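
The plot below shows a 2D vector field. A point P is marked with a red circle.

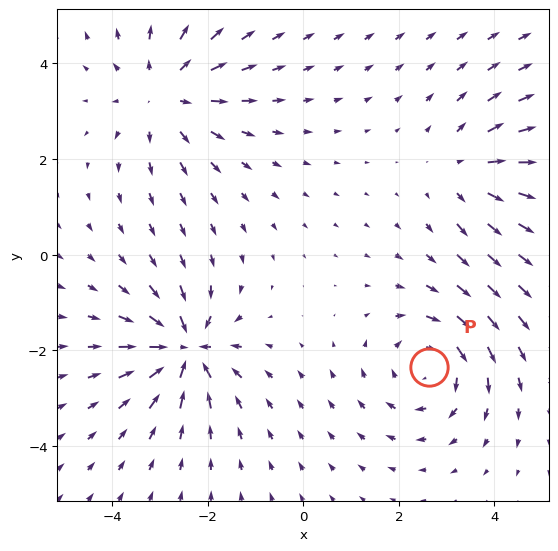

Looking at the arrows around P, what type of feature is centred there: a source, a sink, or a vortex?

vortex

At P (2.6, -2.3) the arrows circulate clockwise. Divergence ≈0, curl about -4 — near-zero divergence with nonzero curl is a vortex.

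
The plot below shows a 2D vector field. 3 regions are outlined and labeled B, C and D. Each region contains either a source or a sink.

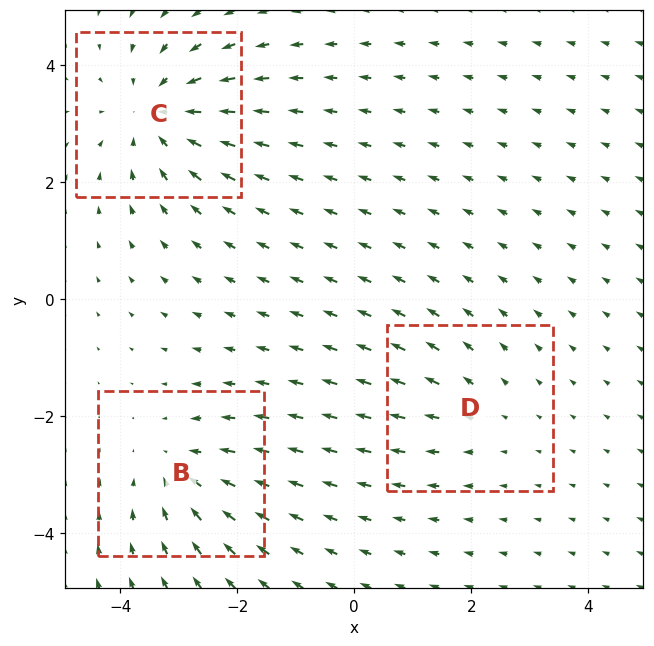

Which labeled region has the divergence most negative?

C

Divergence at each region's feature centre — B: about -3, C: about -4, D: about +2. Region C is most negative.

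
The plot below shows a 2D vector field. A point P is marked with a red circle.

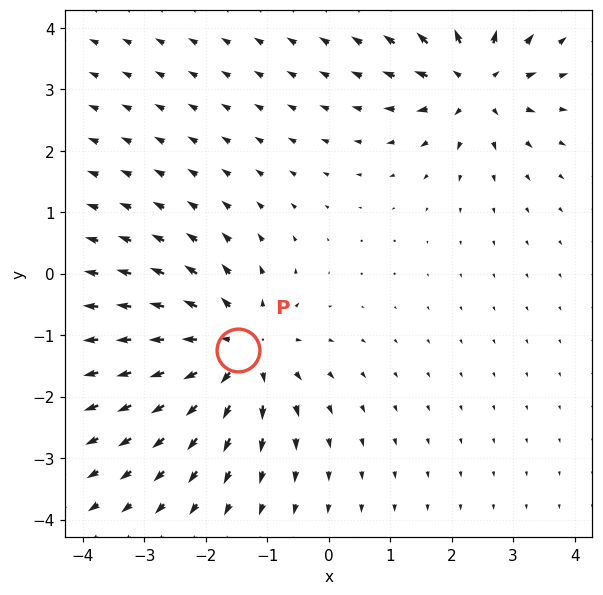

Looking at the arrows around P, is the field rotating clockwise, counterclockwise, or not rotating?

not rotating

Near P at (-1.5, -1.2) the arrows show no circulation. The curl there is ≈0.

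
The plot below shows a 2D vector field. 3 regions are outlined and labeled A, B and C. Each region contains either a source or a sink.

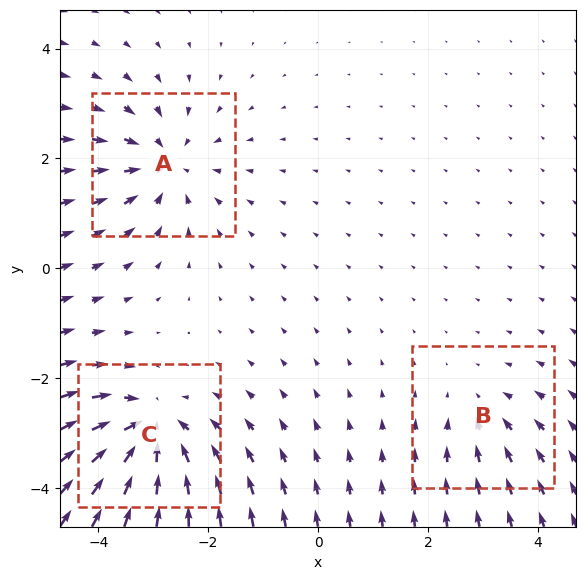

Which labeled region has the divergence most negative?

C

Divergence at each region's feature centre — A: about -4, B: about -2, C: about -5. Region C is most negative.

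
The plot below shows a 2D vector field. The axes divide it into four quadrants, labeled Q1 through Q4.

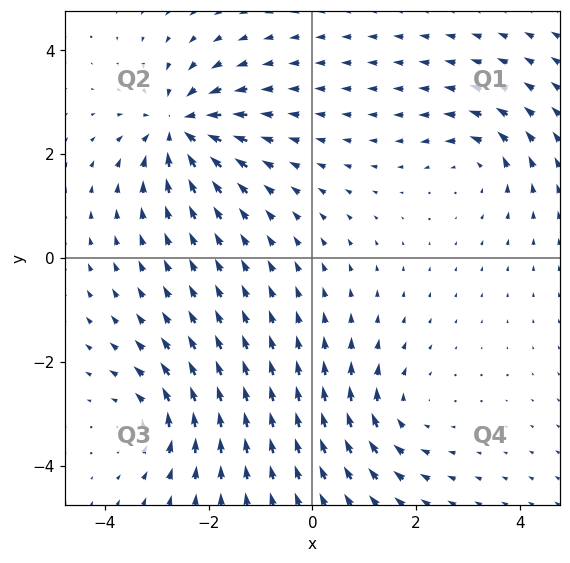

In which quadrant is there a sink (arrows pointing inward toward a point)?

The sink sits at approximately (-2.6, 2.5), which lies in quadrant Q2. The divergence there is about -6, negative as expected for a sink.

Q2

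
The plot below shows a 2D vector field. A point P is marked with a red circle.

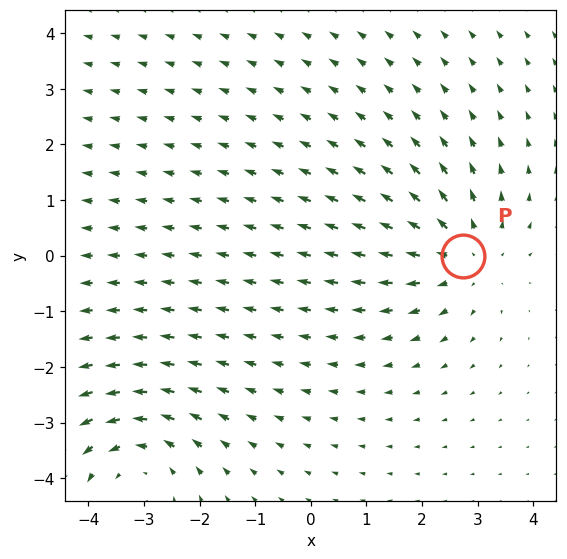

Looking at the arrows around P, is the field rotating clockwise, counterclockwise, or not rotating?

Near P at (2.7, -0.0) the arrows show no circulation. The curl there is ≈0.

not rotating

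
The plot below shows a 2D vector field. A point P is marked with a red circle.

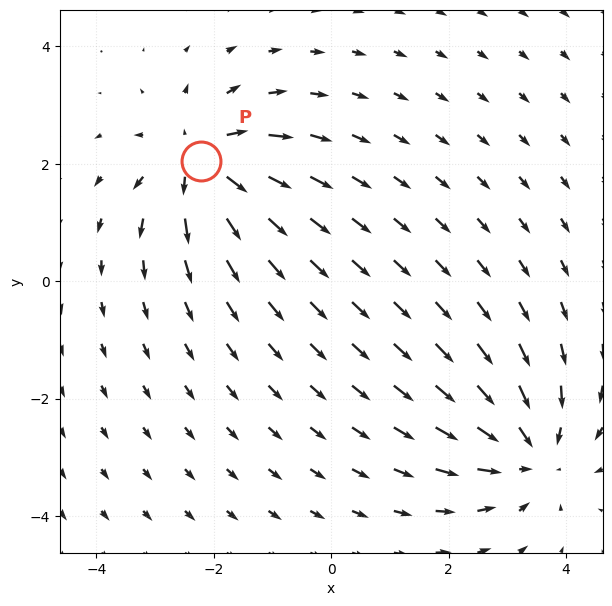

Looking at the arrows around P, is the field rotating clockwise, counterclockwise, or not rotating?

Near P at (-2.2, 2.1) the arrows show no circulation. The curl there is ≈0.

not rotating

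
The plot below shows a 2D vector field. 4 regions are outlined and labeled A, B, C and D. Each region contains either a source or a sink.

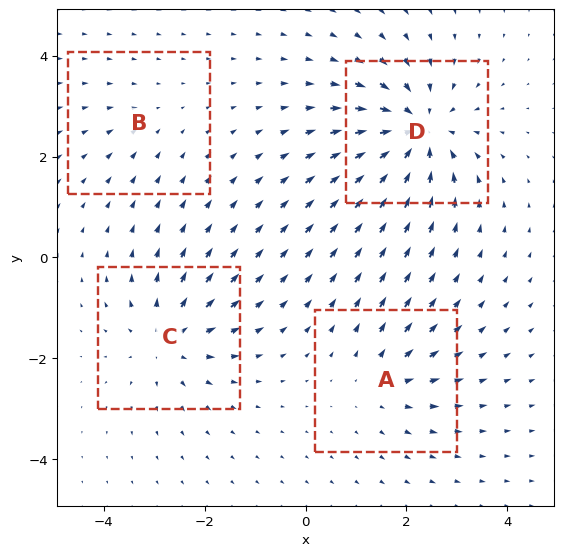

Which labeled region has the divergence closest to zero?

B

Divergence at each region's feature centre — A: about +4, B: about -2, C: about +5, D: about -7. Region B is closest to zero.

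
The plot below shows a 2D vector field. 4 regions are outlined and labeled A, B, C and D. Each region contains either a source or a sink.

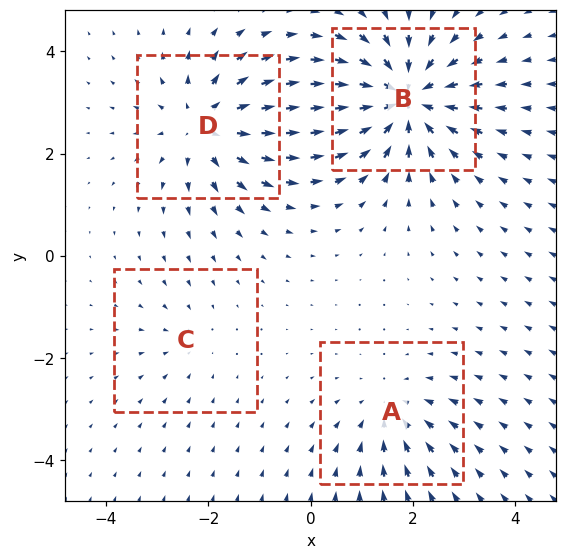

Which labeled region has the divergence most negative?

B

Divergence at each region's feature centre — A: about -3, B: about -7, C: about -2, D: about +5. Region B is most negative.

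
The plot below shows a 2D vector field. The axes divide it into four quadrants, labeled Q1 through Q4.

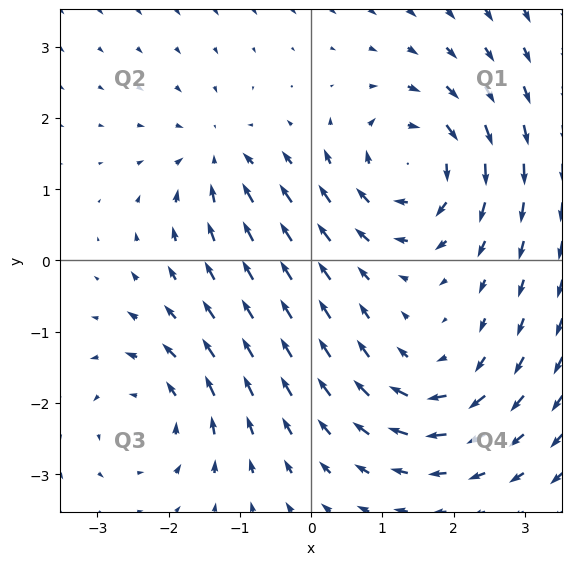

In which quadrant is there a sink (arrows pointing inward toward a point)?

The sink sits at approximately (-1.3, 1.4), which lies in quadrant Q2. The divergence there is about -4, negative as expected for a sink.

Q2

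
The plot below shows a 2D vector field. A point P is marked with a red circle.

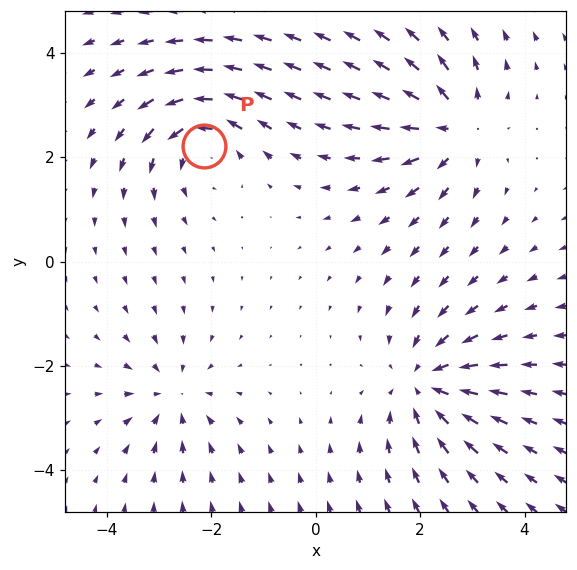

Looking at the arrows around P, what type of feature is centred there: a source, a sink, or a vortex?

vortex

At P (-2.1, 2.2) the arrows circulate counterclockwise. Divergence ≈0, curl about +4 — near-zero divergence with nonzero curl is a vortex.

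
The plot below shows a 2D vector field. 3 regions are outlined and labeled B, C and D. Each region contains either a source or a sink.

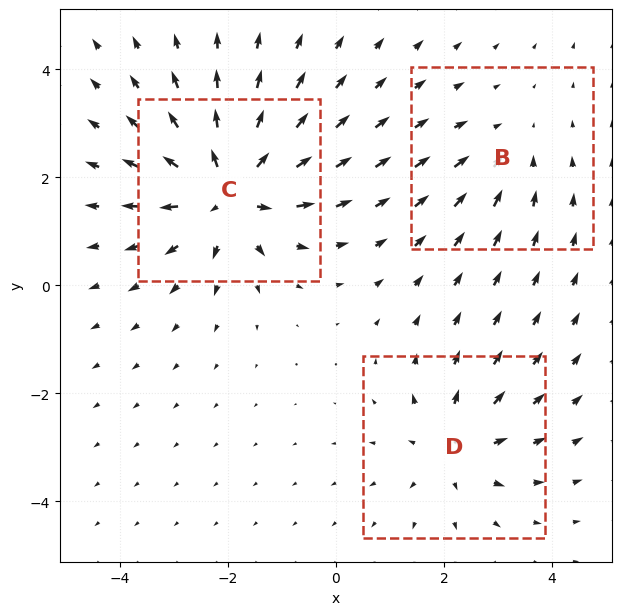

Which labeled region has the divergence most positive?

Divergence at each region's feature centre — B: about -2, C: about +5, D: about +3. Region C is most positive.

C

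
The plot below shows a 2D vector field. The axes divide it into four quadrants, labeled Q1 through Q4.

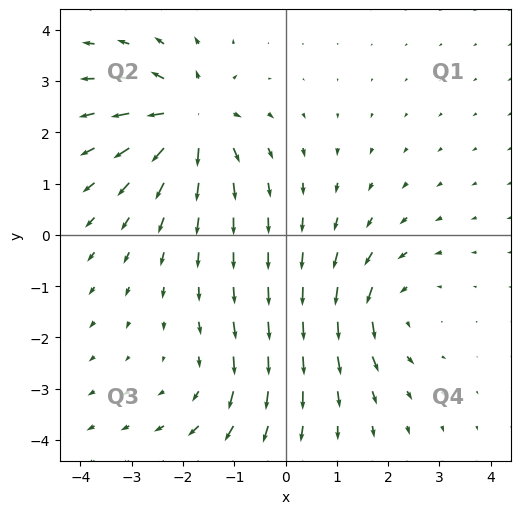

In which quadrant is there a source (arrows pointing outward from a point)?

Q2

The source sits at approximately (-1.8, 2.3), which lies in quadrant Q2. The divergence there is about +5, positive as expected for a source.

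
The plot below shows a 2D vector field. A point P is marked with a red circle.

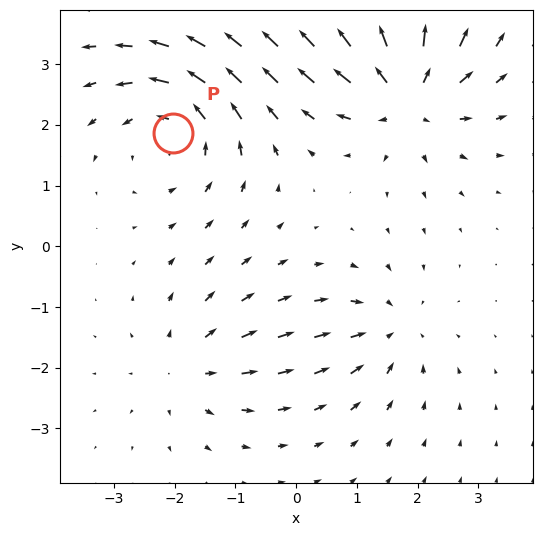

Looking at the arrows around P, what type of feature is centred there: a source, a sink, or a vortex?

At P (-2.0, 1.9) the arrows circulate counterclockwise. Divergence ≈0, curl about +4 — near-zero divergence with nonzero curl is a vortex.

vortex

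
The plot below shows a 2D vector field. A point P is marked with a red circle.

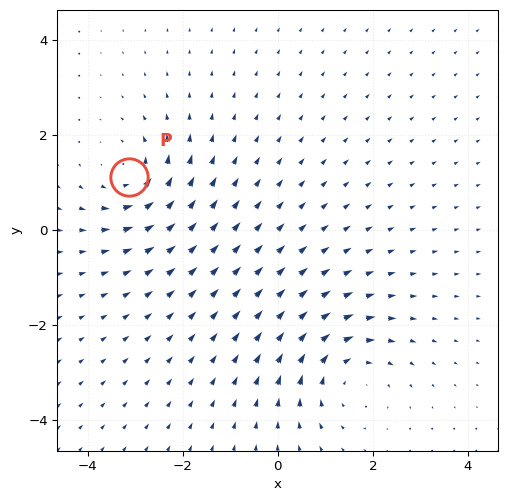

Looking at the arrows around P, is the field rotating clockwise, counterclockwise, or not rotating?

Near P at (-3.1, 1.1) the arrows circulate counterclockwise. The curl (z-component) there is about +4; positive curl means counterclockwise rotation.

counterclockwise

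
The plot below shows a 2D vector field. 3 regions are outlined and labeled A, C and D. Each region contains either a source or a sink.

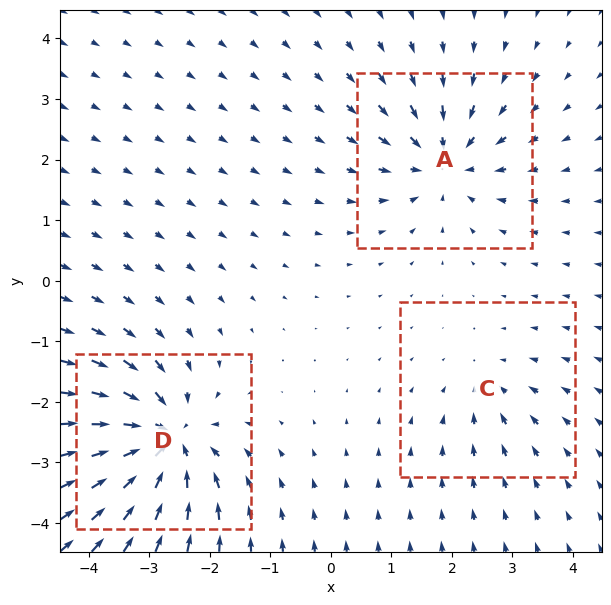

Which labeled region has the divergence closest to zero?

Divergence at each region's feature centre — A: about -4, C: about -2, D: about -6. Region C is closest to zero.

C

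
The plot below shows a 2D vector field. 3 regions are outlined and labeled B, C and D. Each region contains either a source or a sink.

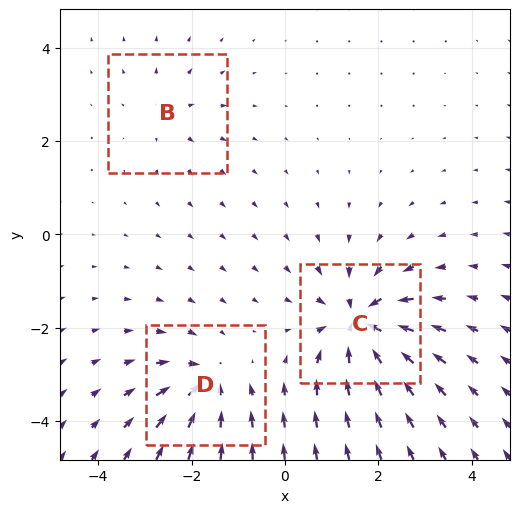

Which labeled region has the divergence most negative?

C

Divergence at each region's feature centre — B: about +2, C: about -7, D: about -4. Region C is most negative.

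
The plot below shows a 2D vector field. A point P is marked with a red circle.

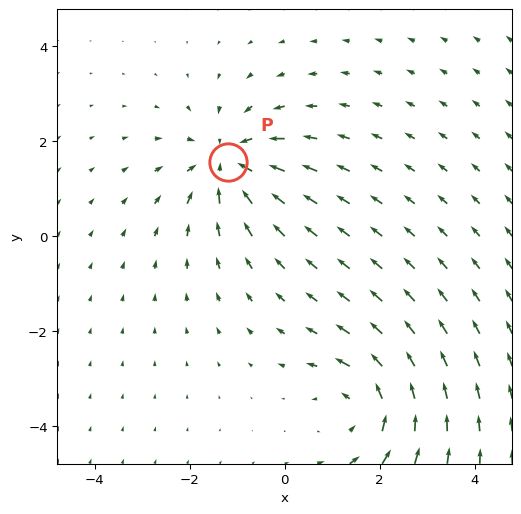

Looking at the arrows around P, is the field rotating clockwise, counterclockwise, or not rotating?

not rotating

Near P at (-1.2, 1.6) the arrows show no circulation. The curl there is ≈0.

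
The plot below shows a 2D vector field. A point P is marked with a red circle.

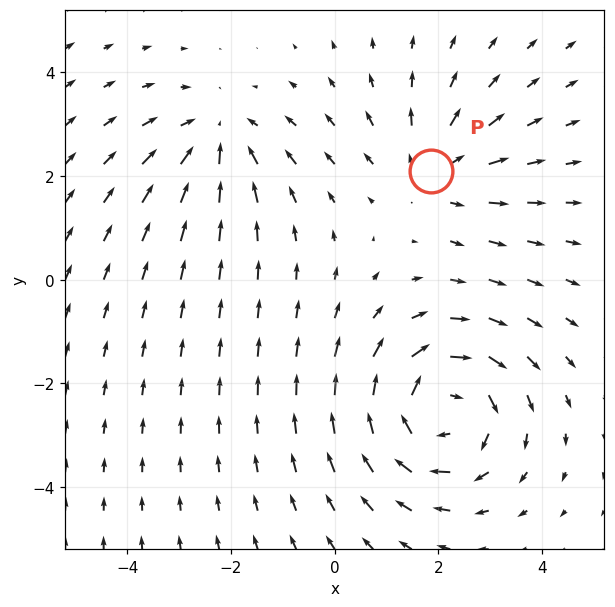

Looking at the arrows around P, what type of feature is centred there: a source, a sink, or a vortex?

At P (1.9, 2.1) the arrows spread outward. Divergence about +2, curl ≈0 — positive divergence with near-zero curl is a source.

source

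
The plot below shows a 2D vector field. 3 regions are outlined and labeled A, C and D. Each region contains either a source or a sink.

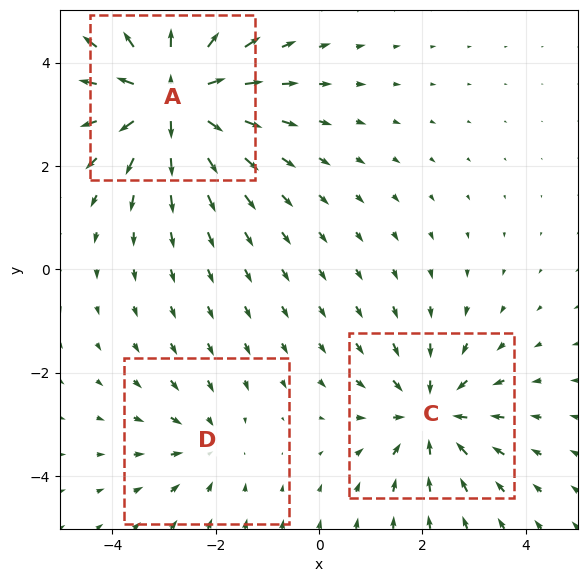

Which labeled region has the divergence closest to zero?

D

Divergence at each region's feature centre — A: about +5, C: about -3, D: about -2. Region D is closest to zero.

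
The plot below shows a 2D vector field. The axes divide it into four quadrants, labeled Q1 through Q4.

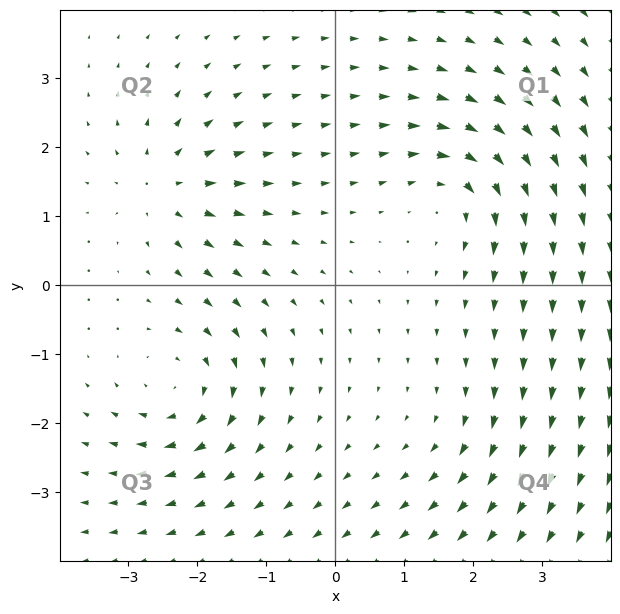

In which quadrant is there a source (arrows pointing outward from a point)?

Q2

The source sits at approximately (-2.5, 1.4), which lies in quadrant Q2. The divergence there is about +5, positive as expected for a source.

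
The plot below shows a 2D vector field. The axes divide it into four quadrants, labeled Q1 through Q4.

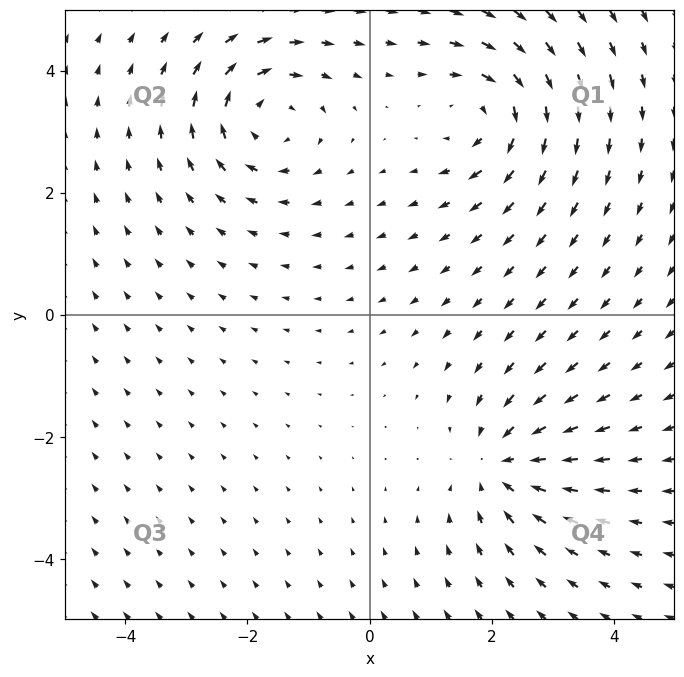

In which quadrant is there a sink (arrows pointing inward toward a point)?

The sink sits at approximately (2.2, -2.5), which lies in quadrant Q4. The divergence there is about -5, negative as expected for a sink.

Q4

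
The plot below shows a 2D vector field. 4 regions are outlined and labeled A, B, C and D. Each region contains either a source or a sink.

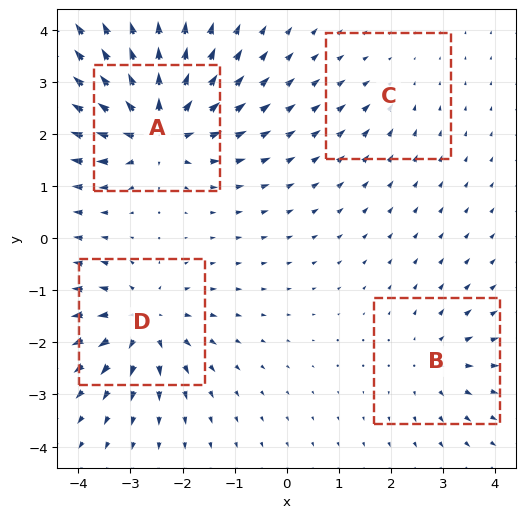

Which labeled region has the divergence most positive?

A

Divergence at each region's feature centre — A: about +8, B: about +4, C: about -2, D: about +6. Region A is most positive.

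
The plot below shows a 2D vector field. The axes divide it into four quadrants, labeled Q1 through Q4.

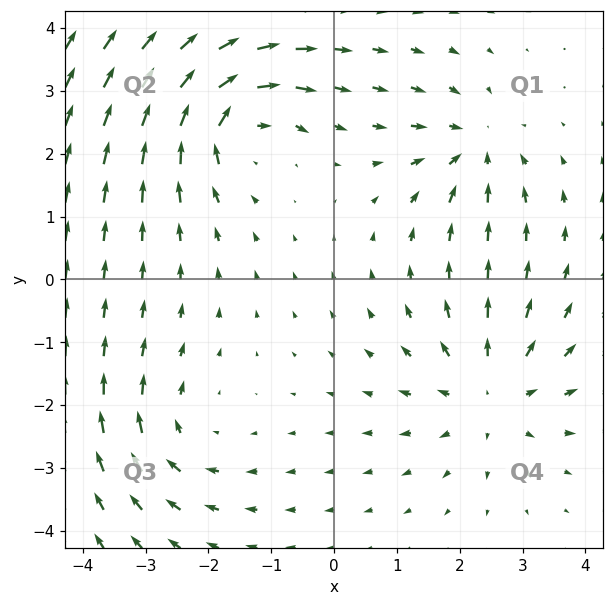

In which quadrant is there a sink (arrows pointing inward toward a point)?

The sink sits at approximately (2.2, 2.1), which lies in quadrant Q1. The divergence there is about -4, negative as expected for a sink.

Q1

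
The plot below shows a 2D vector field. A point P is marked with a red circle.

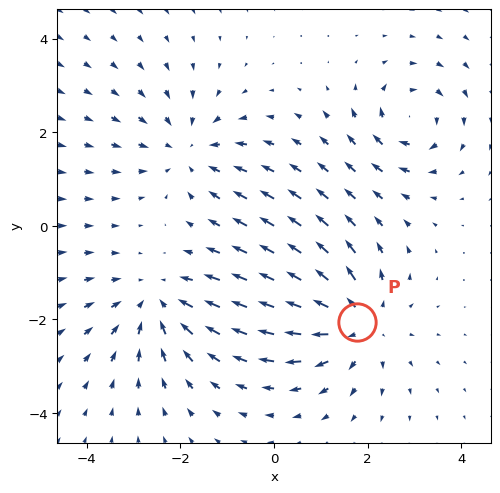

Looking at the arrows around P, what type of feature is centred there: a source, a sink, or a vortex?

At P (1.8, -2.1) the arrows spread outward. Divergence about +4, curl ≈0 — positive divergence with near-zero curl is a source.

source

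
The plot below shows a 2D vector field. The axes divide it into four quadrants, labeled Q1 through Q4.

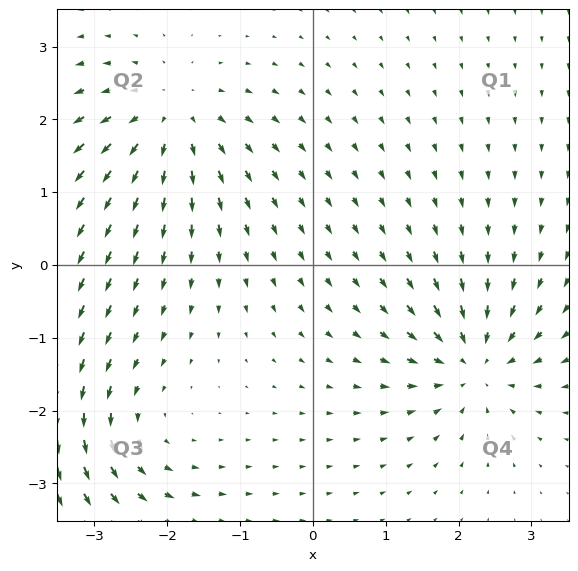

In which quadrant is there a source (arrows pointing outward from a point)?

The source sits at approximately (-2.0, 2.0), which lies in quadrant Q2. The divergence there is about +5, positive as expected for a source.

Q2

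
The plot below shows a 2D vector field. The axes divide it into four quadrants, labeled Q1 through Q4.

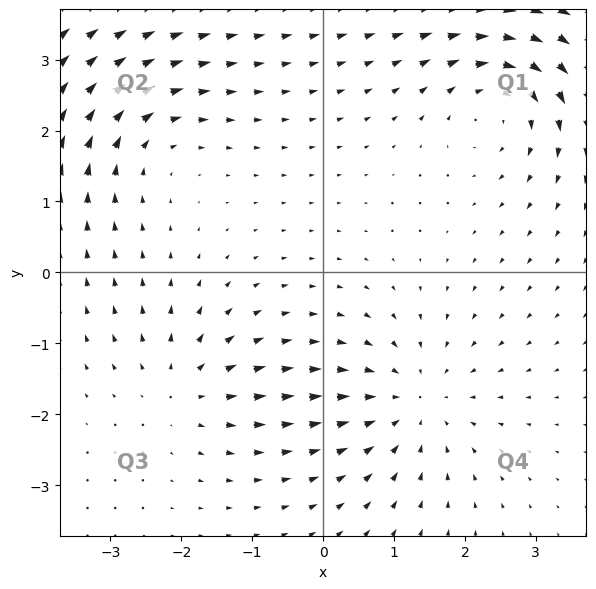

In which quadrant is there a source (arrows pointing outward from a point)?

Q3

The source sits at approximately (-1.9, -1.6), which lies in quadrant Q3. The divergence there is about +3, positive as expected for a source.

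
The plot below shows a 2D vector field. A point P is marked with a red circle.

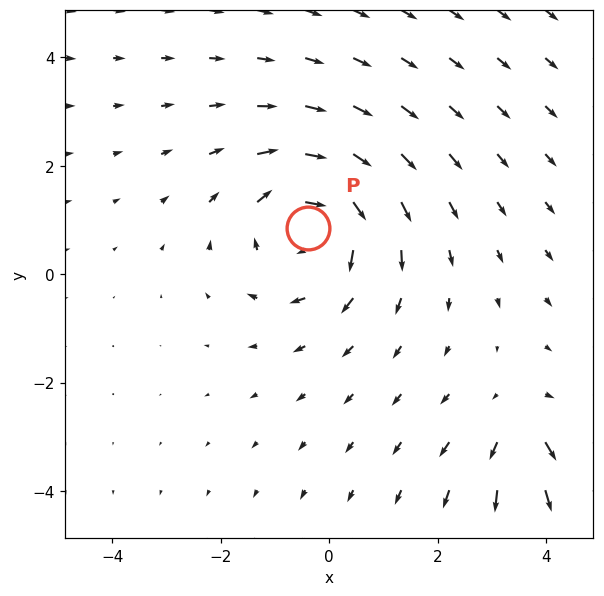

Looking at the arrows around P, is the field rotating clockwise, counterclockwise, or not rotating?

Near P at (-0.4, 0.9) the arrows circulate clockwise. The curl (z-component) there is about -4; negative curl means clockwise rotation.

clockwise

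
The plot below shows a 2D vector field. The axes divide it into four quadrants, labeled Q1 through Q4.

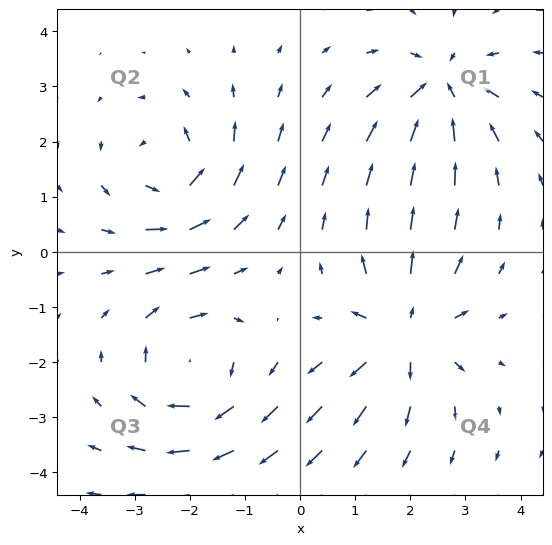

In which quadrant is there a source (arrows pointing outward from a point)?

The source sits at approximately (1.9, -1.5), which lies in quadrant Q4. The divergence there is about +5, positive as expected for a source.

Q4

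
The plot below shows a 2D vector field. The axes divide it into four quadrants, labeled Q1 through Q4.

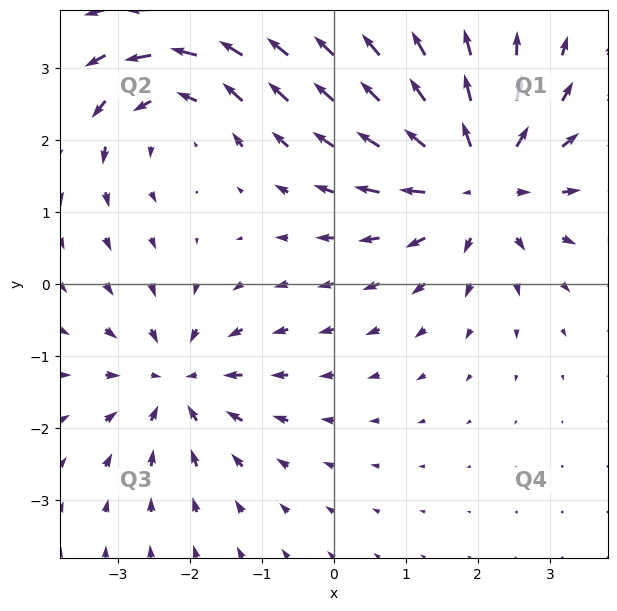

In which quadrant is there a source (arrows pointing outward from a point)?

The source sits at approximately (2.0, 1.4), which lies in quadrant Q1. The divergence there is about +4, positive as expected for a source.

Q1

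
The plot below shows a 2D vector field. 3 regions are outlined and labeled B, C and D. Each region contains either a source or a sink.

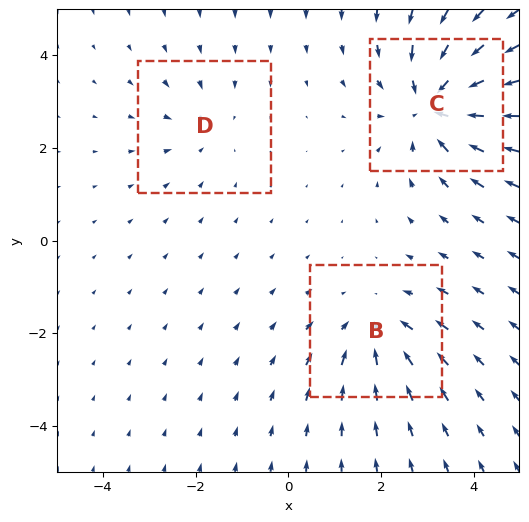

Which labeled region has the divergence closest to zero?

Divergence at each region's feature centre — B: about -3, C: about -5, D: about -2. Region D is closest to zero.

D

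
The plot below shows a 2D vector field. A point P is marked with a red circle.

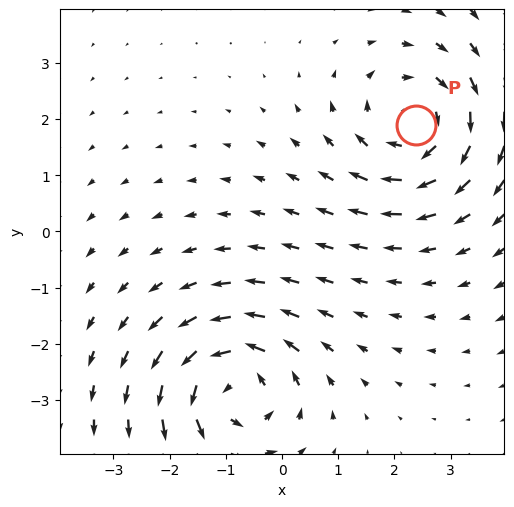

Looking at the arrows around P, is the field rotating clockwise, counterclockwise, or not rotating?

Near P at (2.4, 1.9) the arrows circulate clockwise. The curl (z-component) there is about -5; negative curl means clockwise rotation.

clockwise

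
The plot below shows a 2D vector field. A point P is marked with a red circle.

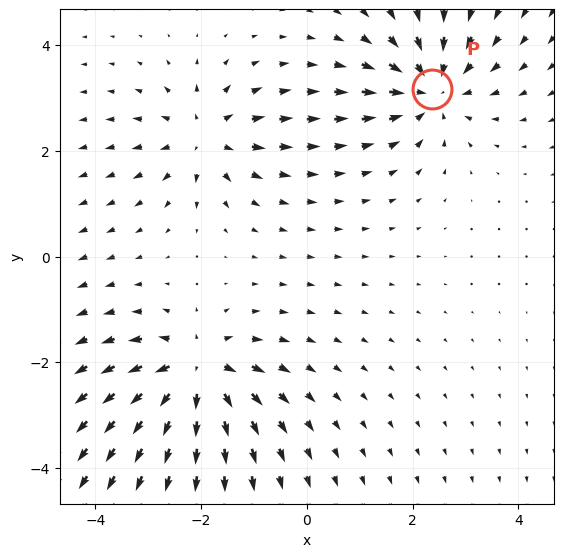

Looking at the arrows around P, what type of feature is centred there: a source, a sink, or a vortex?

At P (2.4, 3.2) the arrows converge inward. Divergence about -5, curl ≈0 — negative divergence with near-zero curl is a sink.

sink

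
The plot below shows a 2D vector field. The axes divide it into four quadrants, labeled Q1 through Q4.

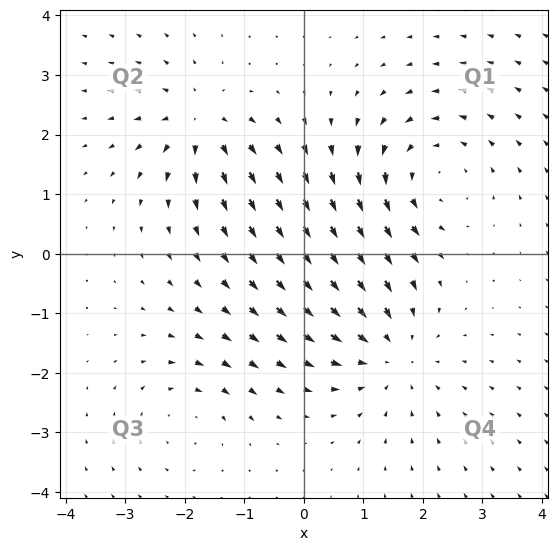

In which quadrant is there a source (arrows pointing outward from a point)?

Q2

The source sits at approximately (-1.8, 2.2), which lies in quadrant Q2. The divergence there is about +5, positive as expected for a source.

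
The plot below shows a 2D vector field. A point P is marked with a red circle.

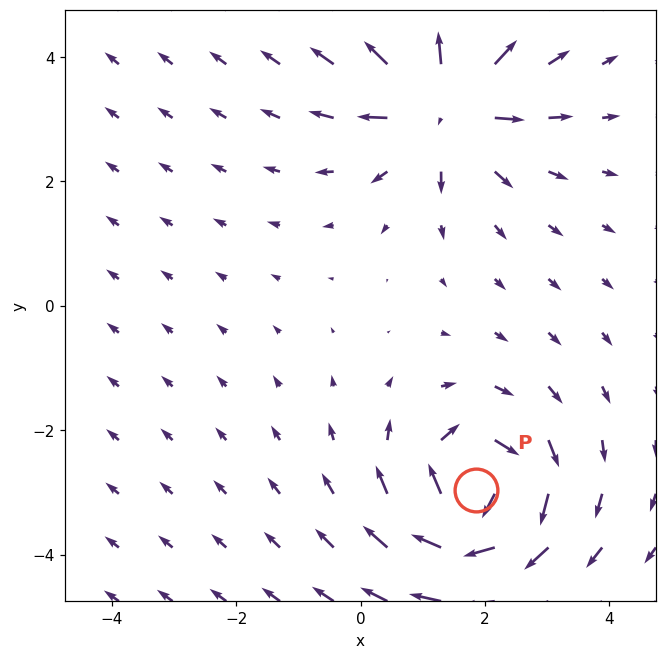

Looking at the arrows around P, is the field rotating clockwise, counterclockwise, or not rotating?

Near P at (1.9, -3.0) the arrows circulate clockwise. The curl (z-component) there is about -7; negative curl means clockwise rotation.

clockwise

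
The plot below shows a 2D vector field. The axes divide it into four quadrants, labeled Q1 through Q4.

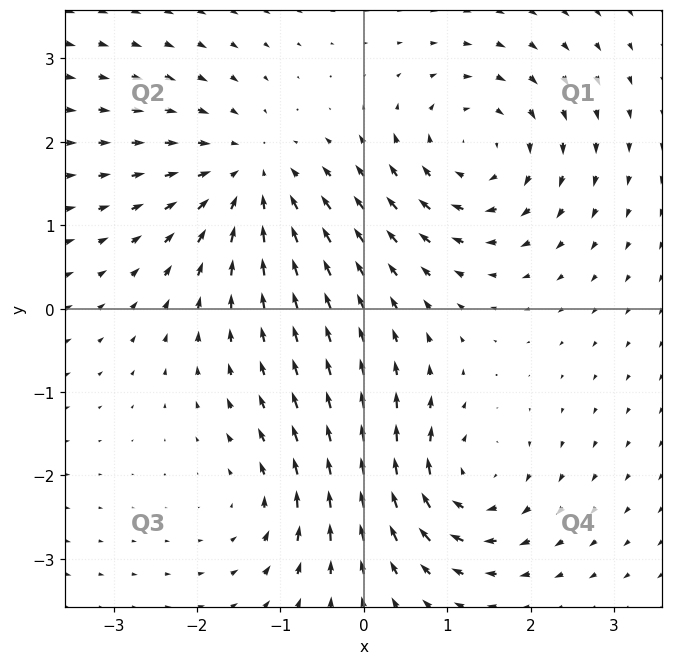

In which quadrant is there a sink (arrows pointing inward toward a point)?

Q2

The sink sits at approximately (-1.4, 1.6), which lies in quadrant Q2. The divergence there is about -4, negative as expected for a sink.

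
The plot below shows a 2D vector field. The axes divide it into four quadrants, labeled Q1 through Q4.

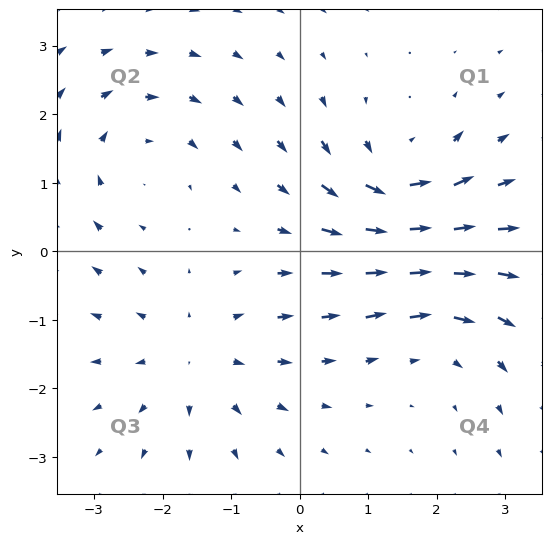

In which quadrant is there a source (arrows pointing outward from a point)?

The source sits at approximately (-1.5, -1.5), which lies in quadrant Q3. The divergence there is about +4, positive as expected for a source.

Q3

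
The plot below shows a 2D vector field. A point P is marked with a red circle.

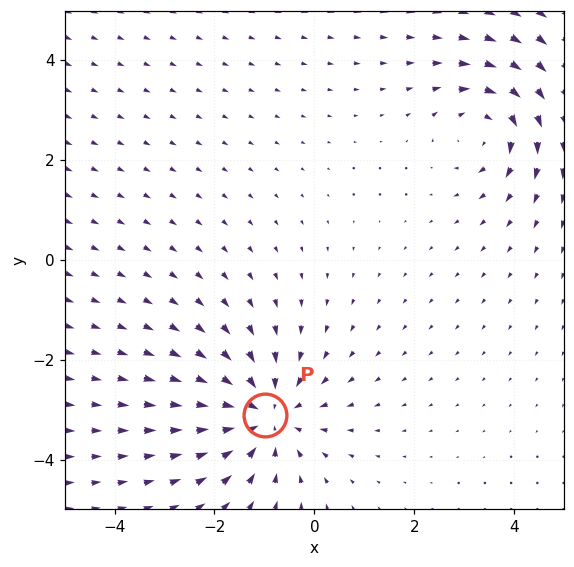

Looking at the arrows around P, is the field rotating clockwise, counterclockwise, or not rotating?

not rotating

Near P at (-1.0, -3.1) the arrows show no circulation. The curl there is ≈0.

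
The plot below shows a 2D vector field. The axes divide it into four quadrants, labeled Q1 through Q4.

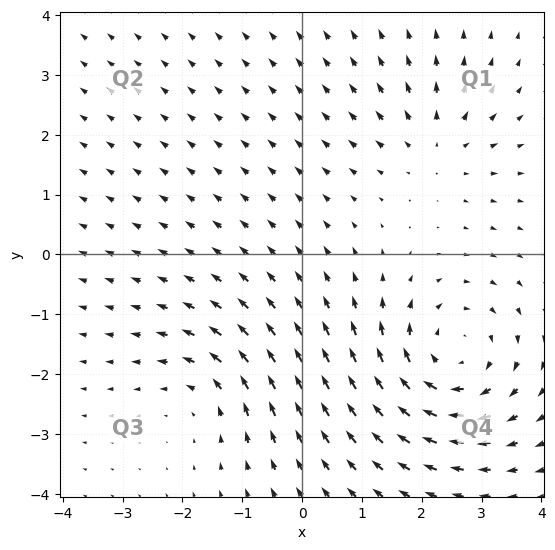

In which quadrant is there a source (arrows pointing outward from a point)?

Q1

The source sits at approximately (2.3, 1.8), which lies in quadrant Q1. The divergence there is about +3, positive as expected for a source.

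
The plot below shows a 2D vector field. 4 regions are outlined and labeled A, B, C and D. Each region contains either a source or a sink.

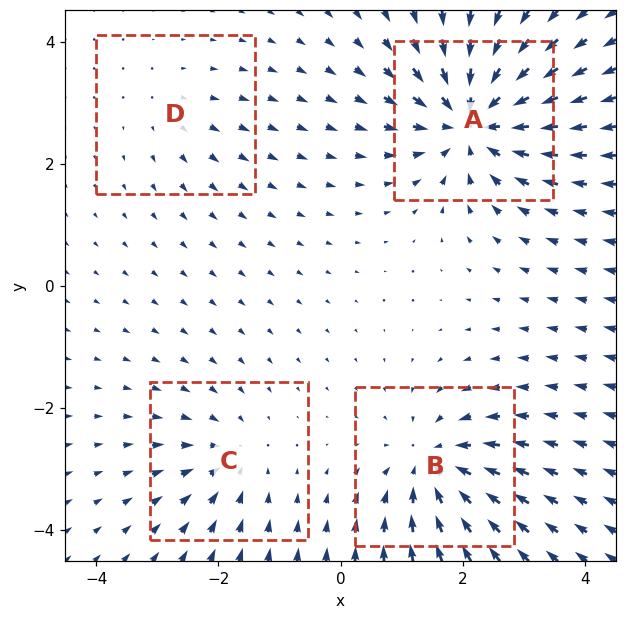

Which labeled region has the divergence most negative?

A

Divergence at each region's feature centre — A: about -7, B: about -5, C: about -3, D: about +2. Region A is most negative.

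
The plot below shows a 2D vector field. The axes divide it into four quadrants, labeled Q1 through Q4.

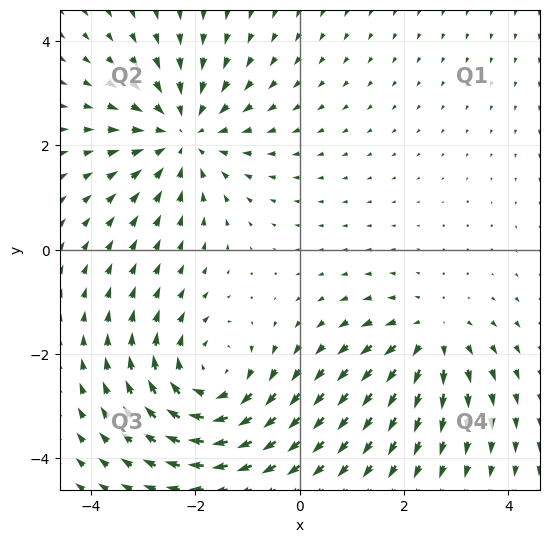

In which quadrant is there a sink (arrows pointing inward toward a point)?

The sink sits at approximately (-2.2, 2.2), which lies in quadrant Q2. The divergence there is about -4, negative as expected for a sink.

Q2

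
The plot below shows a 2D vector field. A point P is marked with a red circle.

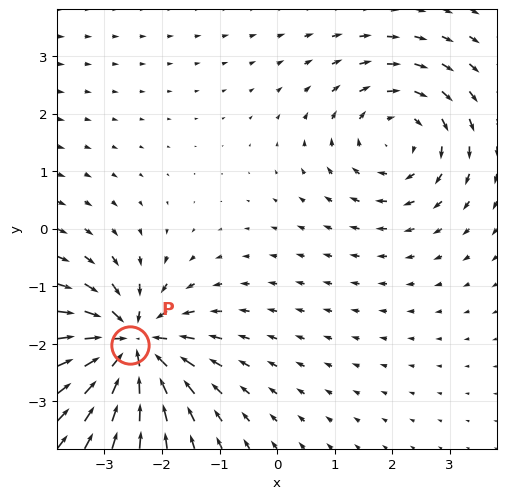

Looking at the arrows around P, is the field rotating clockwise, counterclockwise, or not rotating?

not rotating

Near P at (-2.6, -2.0) the arrows show no circulation. The curl there is ≈0.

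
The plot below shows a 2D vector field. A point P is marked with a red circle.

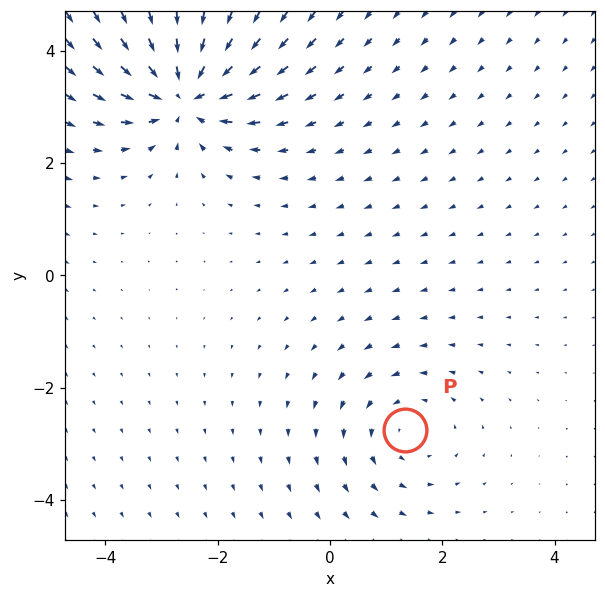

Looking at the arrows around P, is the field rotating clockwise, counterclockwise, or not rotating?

counterclockwise

Near P at (1.3, -2.7) the arrows circulate counterclockwise. The curl (z-component) there is about +2; positive curl means counterclockwise rotation.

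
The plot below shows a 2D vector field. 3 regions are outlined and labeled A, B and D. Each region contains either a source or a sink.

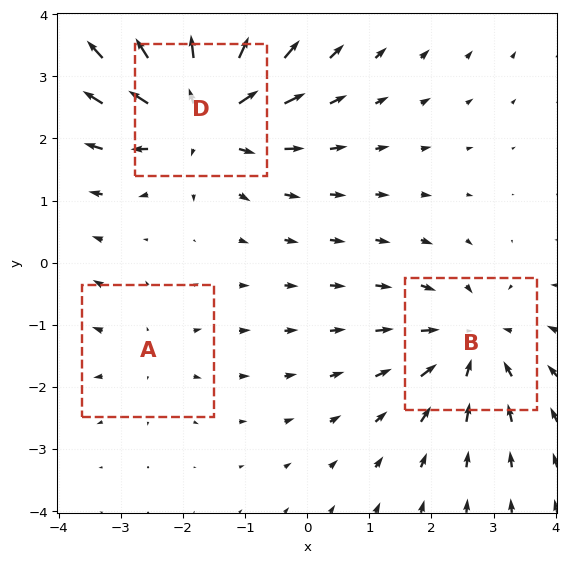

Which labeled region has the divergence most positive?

D

Divergence at each region's feature centre — A: about +2, B: about -3, D: about +5. Region D is most positive.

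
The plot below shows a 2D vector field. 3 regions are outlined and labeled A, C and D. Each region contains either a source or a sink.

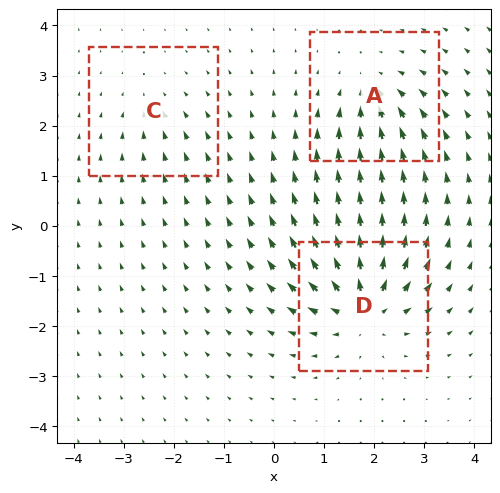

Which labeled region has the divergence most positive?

D

Divergence at each region's feature centre — A: about -4, C: about -2, D: about +6. Region D is most positive.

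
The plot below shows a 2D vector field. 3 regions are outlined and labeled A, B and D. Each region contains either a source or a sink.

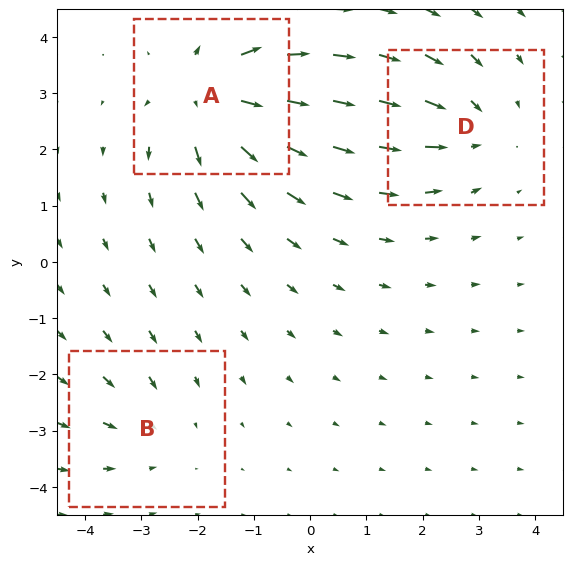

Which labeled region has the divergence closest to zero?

B

Divergence at each region's feature centre — A: about +4, B: about -2, D: about -3. Region B is closest to zero.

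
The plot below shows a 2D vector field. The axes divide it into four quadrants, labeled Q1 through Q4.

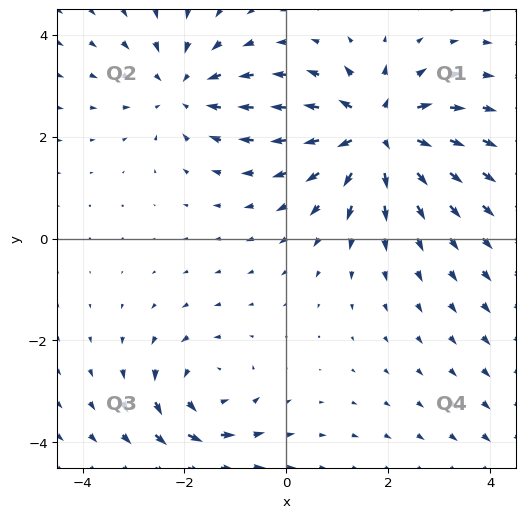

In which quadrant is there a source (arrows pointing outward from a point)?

The source sits at approximately (1.8, 2.1), which lies in quadrant Q1. The divergence there is about +5, positive as expected for a source.

Q1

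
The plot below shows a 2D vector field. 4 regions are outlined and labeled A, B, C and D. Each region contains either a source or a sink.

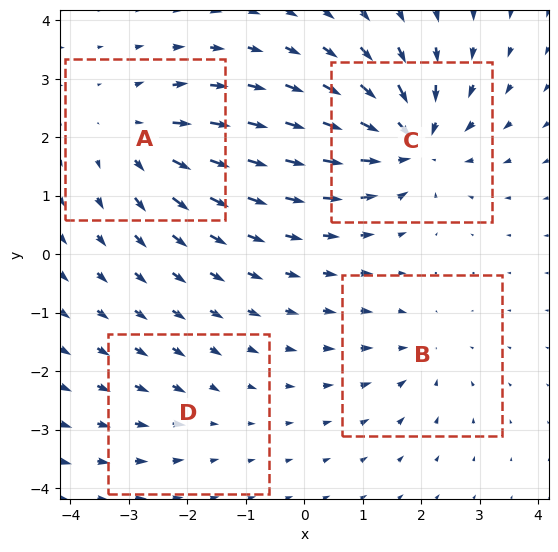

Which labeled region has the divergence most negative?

C

Divergence at each region's feature centre — A: about +5, B: about -3, C: about -8, D: about -2. Region C is most negative.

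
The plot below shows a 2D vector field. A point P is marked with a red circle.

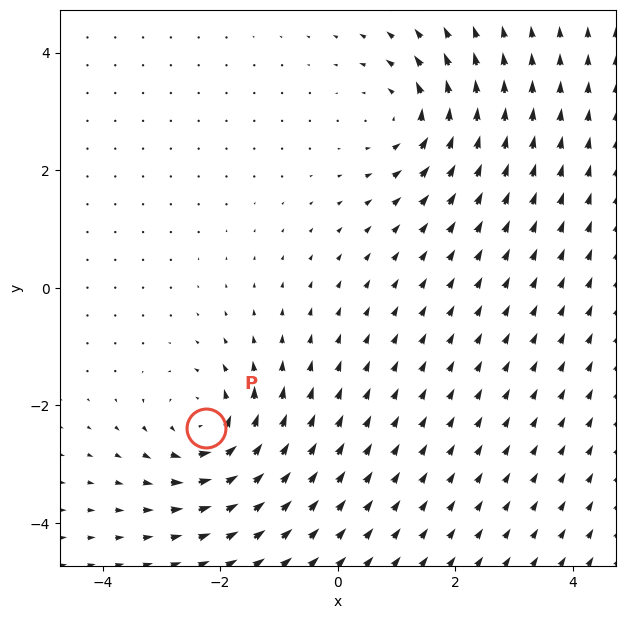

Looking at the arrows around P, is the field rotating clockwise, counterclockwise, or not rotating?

counterclockwise

Near P at (-2.2, -2.4) the arrows circulate counterclockwise. The curl (z-component) there is about +4; positive curl means counterclockwise rotation.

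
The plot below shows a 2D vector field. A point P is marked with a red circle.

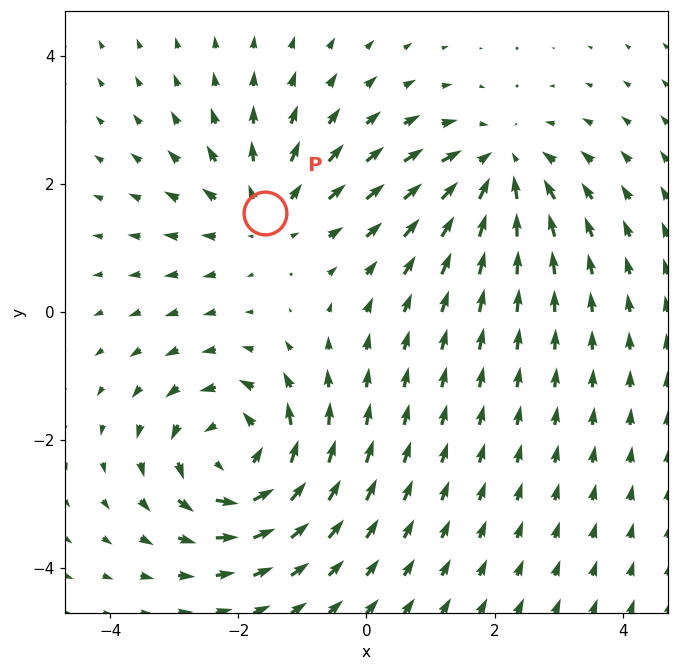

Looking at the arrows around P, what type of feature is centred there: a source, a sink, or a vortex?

source

At P (-1.6, 1.5) the arrows spread outward. Divergence about +3, curl ≈0 — positive divergence with near-zero curl is a source.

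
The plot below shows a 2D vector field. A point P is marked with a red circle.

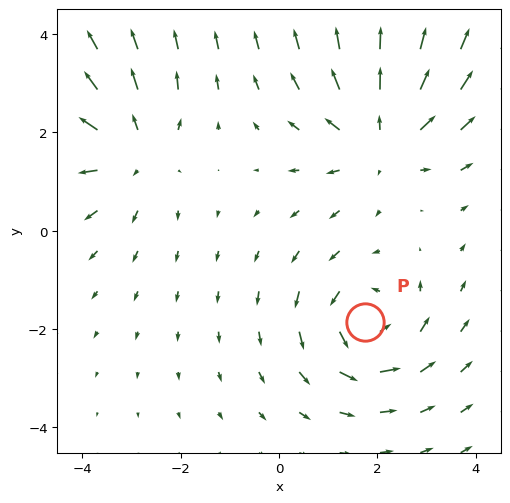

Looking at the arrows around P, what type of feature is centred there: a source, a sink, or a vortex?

At P (1.7, -1.9) the arrows circulate counterclockwise. Divergence ≈0, curl about +4 — near-zero divergence with nonzero curl is a vortex.

vortex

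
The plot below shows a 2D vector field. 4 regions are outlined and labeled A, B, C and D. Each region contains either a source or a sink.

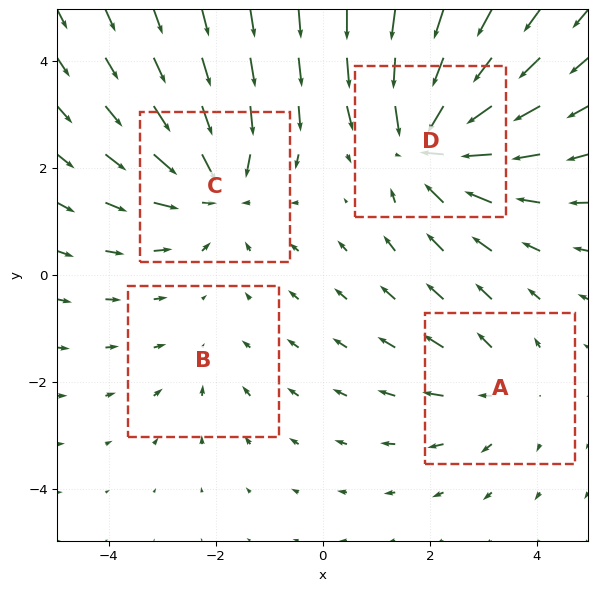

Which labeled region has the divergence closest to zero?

Divergence at each region's feature centre — A: about +3, B: about -2, C: about -5, D: about -6. Region B is closest to zero.

B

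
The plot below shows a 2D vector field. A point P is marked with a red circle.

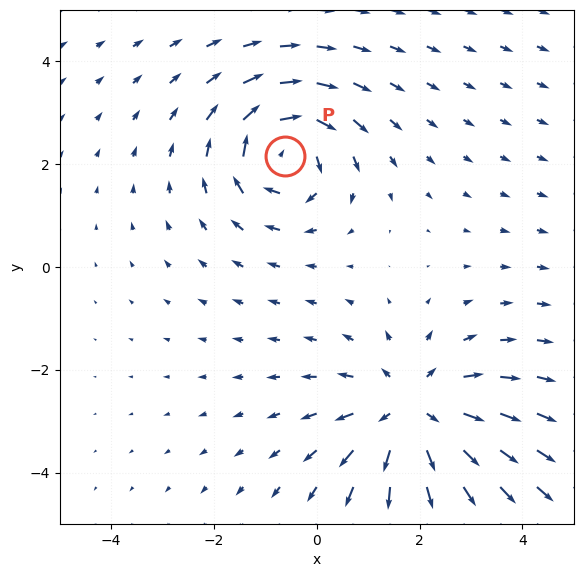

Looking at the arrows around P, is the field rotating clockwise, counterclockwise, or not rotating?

Near P at (-0.6, 2.1) the arrows circulate clockwise. The curl (z-component) there is about -4; negative curl means clockwise rotation.

clockwise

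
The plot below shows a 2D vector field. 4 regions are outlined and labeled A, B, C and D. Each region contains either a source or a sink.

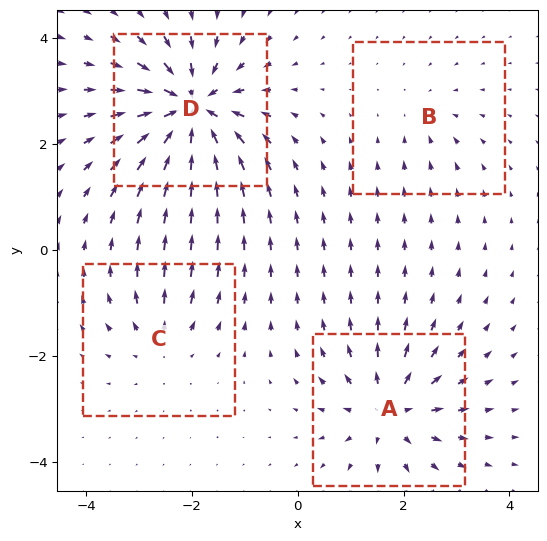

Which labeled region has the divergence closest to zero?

Divergence at each region's feature centre — A: about +6, B: about -3, C: about +4, D: about -9. Region B is closest to zero.

B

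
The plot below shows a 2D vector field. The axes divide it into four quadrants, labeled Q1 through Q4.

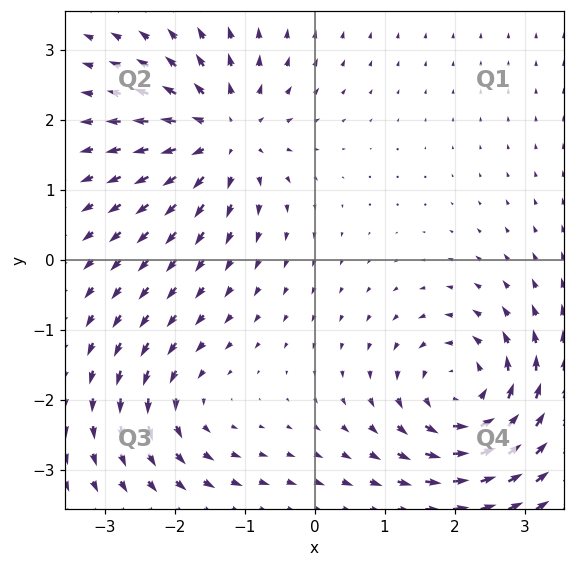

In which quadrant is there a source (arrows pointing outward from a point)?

The source sits at approximately (-1.3, 1.8), which lies in quadrant Q2. The divergence there is about +6, positive as expected for a source.

Q2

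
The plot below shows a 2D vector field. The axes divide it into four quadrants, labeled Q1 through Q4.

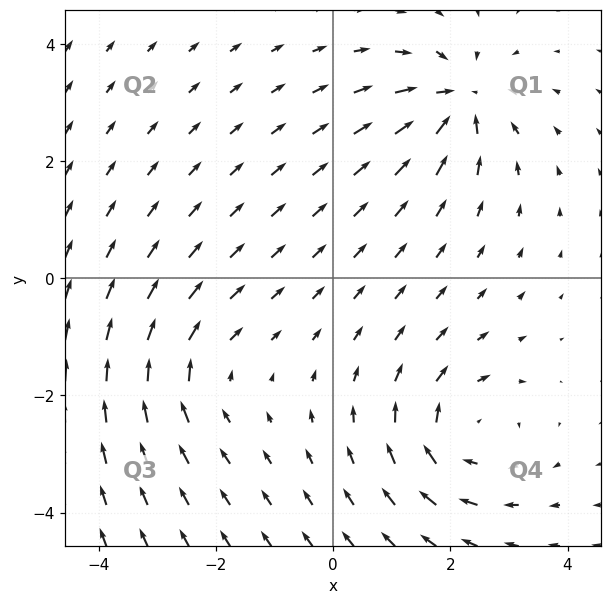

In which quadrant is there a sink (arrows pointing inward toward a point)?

Q1

The sink sits at approximately (2.1, 3.0), which lies in quadrant Q1. The divergence there is about -6, negative as expected for a sink.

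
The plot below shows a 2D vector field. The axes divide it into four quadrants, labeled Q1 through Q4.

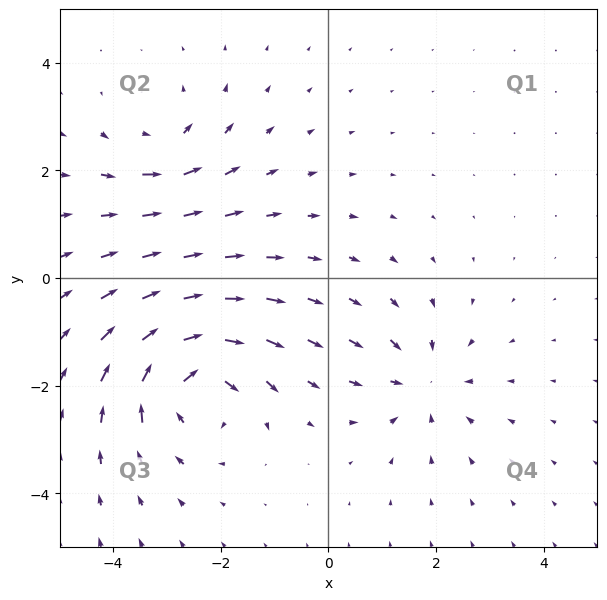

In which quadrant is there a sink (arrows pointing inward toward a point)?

The sink sits at approximately (1.8, -2.0), which lies in quadrant Q4. The divergence there is about -3, negative as expected for a sink.

Q4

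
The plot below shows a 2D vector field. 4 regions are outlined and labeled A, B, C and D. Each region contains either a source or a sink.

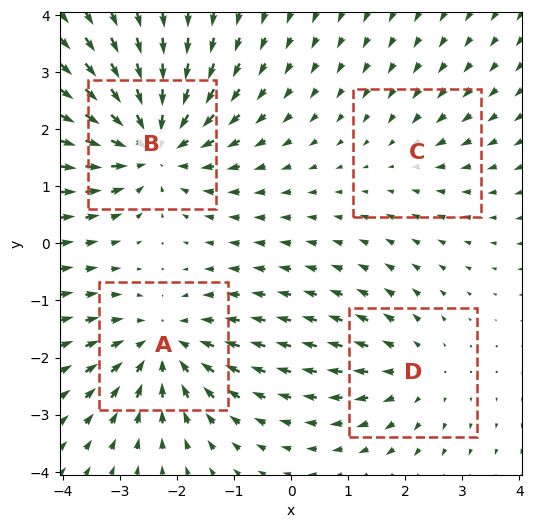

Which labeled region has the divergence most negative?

Divergence at each region's feature centre — A: about -5, B: about -6, C: about -2, D: about +3. Region B is most negative.

B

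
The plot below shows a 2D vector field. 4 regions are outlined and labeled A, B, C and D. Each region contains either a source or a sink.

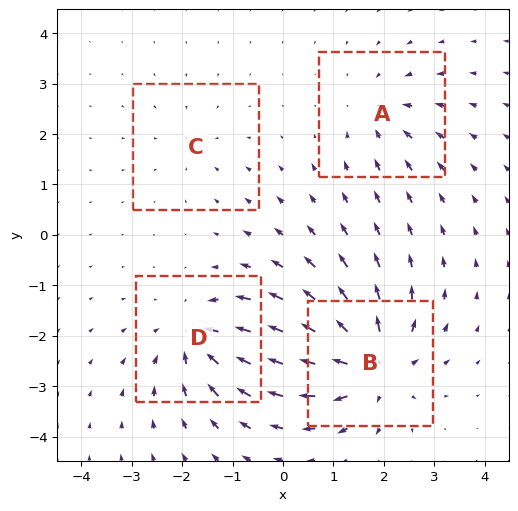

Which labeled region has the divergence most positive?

Divergence at each region's feature centre — A: about -4, B: about +7, C: about -2, D: about -6. Region B is most positive.

B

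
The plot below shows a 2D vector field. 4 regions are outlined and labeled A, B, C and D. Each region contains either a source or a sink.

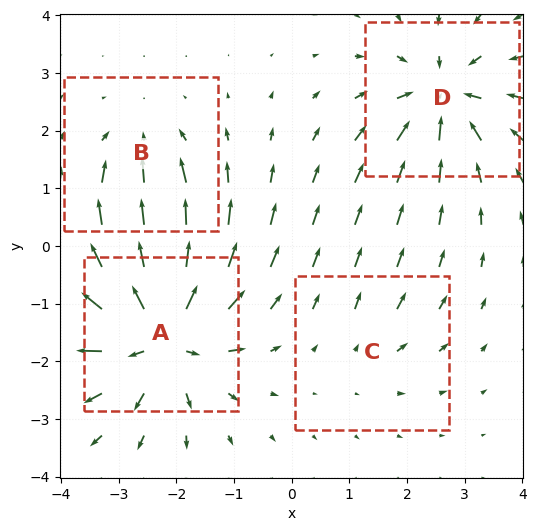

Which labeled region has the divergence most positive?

Divergence at each region's feature centre — A: about +8, B: about -4, C: about +2, D: about -6. Region A is most positive.

A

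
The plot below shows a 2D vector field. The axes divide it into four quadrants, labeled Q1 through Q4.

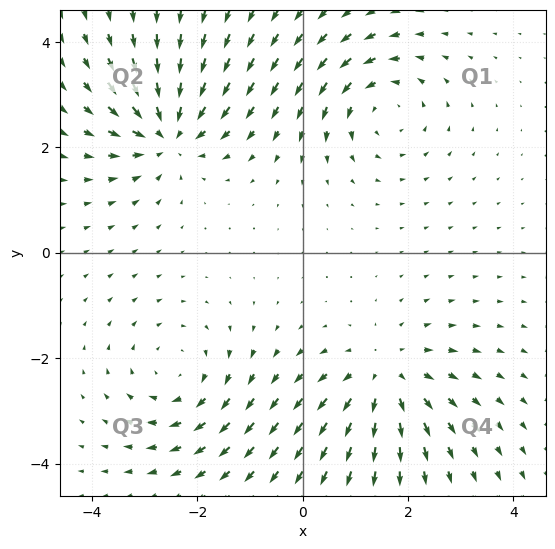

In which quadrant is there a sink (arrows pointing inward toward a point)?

Q2

The sink sits at approximately (-2.6, 2.3), which lies in quadrant Q2. The divergence there is about -6, negative as expected for a sink.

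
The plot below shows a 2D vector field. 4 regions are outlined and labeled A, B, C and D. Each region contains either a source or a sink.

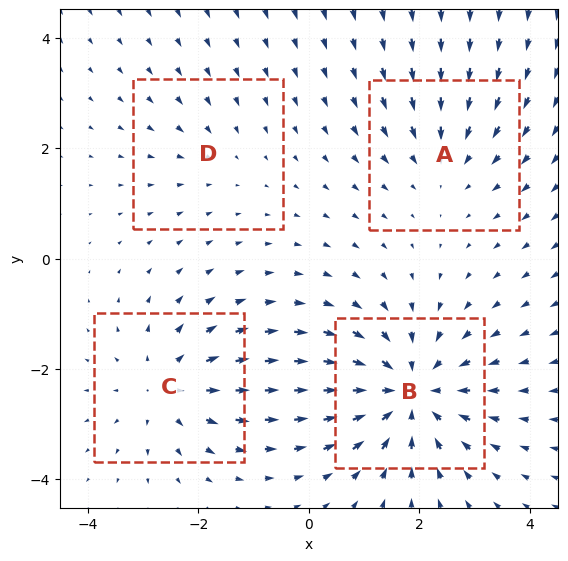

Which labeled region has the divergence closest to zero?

D

Divergence at each region's feature centre — A: about -3, B: about -6, C: about +4, D: about -2. Region D is closest to zero.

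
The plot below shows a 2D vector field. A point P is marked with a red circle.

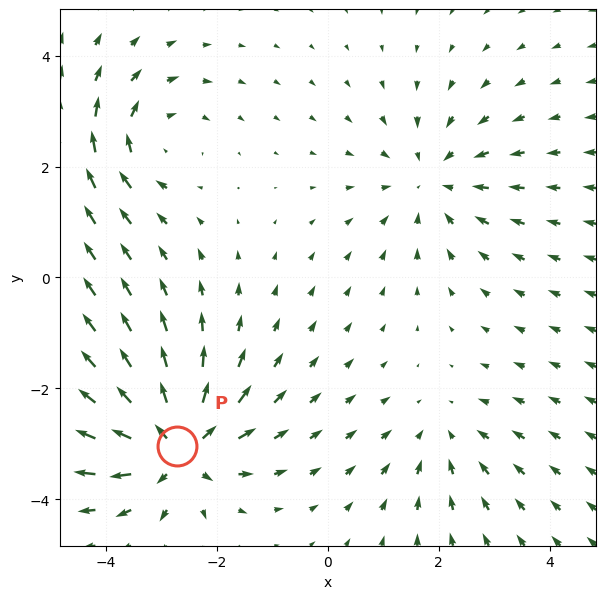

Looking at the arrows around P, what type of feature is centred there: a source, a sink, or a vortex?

At P (-2.7, -3.0) the arrows spread outward. Divergence about +6, curl ≈0 — positive divergence with near-zero curl is a source.

source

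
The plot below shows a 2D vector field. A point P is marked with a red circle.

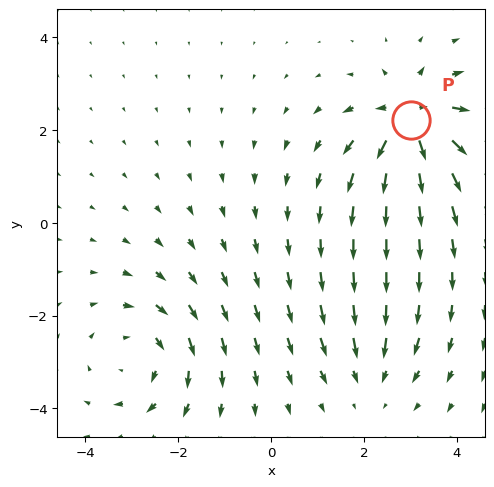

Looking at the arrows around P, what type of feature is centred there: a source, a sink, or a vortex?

source

At P (3.0, 2.2) the arrows spread outward. Divergence about +7, curl ≈0 — positive divergence with near-zero curl is a source.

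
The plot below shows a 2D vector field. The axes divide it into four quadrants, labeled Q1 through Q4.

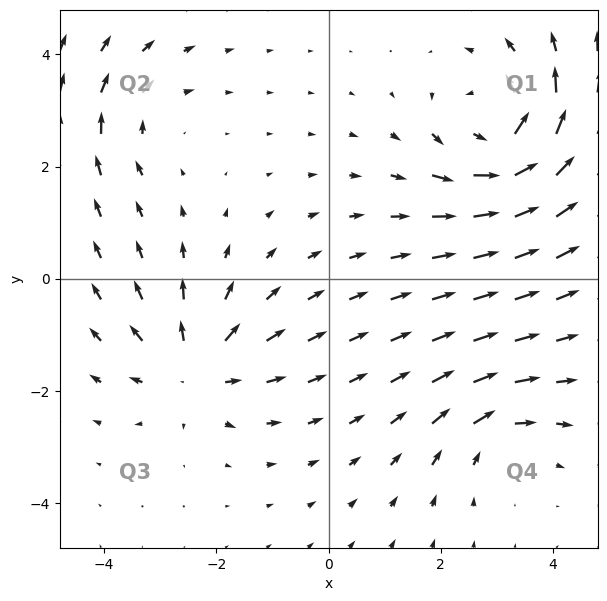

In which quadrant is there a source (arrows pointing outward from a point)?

The source sits at approximately (-2.4, -1.6), which lies in quadrant Q3. The divergence there is about +4, positive as expected for a source.

Q3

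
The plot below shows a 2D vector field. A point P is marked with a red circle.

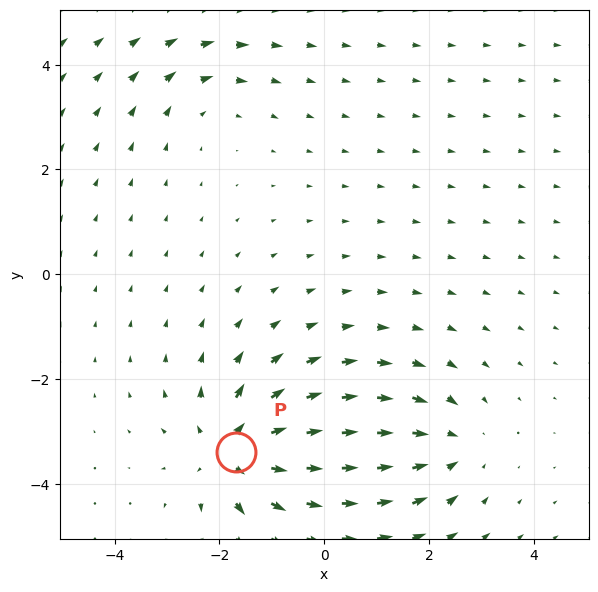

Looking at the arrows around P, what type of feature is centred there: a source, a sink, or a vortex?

source

At P (-1.7, -3.4) the arrows spread outward. Divergence about +5, curl ≈0 — positive divergence with near-zero curl is a source.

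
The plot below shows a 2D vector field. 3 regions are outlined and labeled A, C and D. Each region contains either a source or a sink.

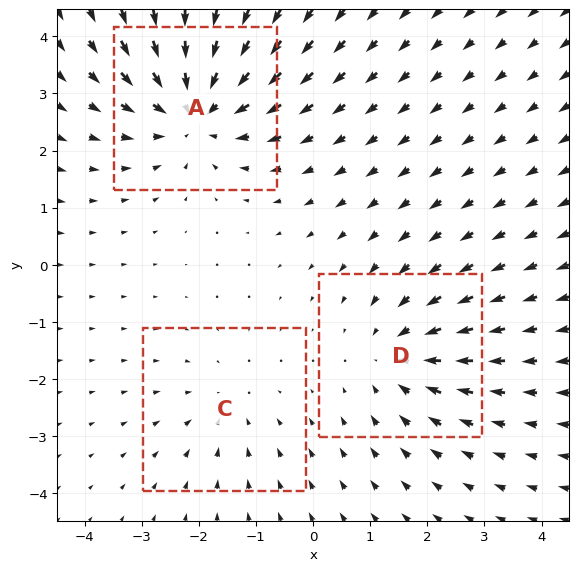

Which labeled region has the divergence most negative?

A

Divergence at each region's feature centre — A: about -4, C: about -2, D: about -3. Region A is most negative.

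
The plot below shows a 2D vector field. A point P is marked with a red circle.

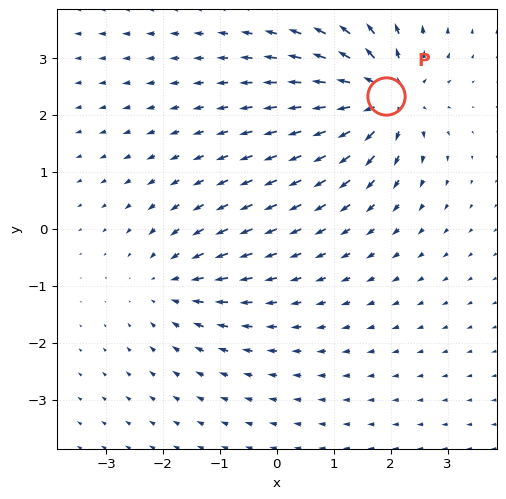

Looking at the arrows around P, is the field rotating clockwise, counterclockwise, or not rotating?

not rotating

Near P at (1.9, 2.3) the arrows show no circulation. The curl there is ≈0.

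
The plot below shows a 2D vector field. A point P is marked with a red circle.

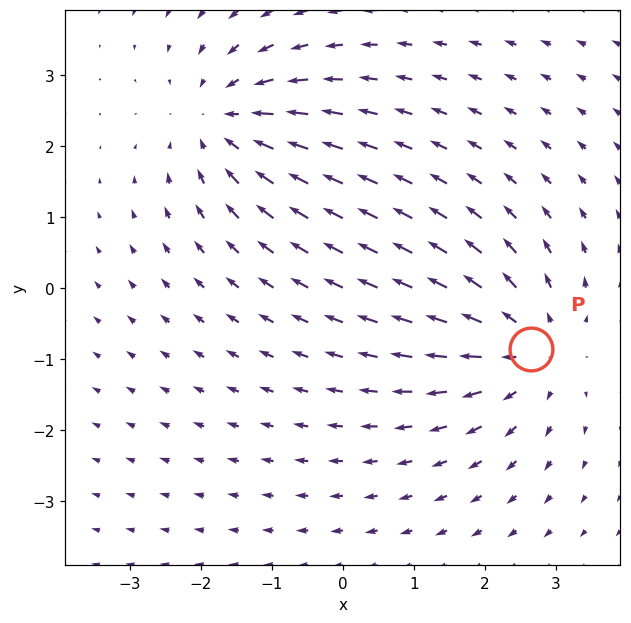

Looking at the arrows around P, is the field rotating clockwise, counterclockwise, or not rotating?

Near P at (2.7, -0.9) the arrows show no circulation. The curl there is ≈0.

not rotating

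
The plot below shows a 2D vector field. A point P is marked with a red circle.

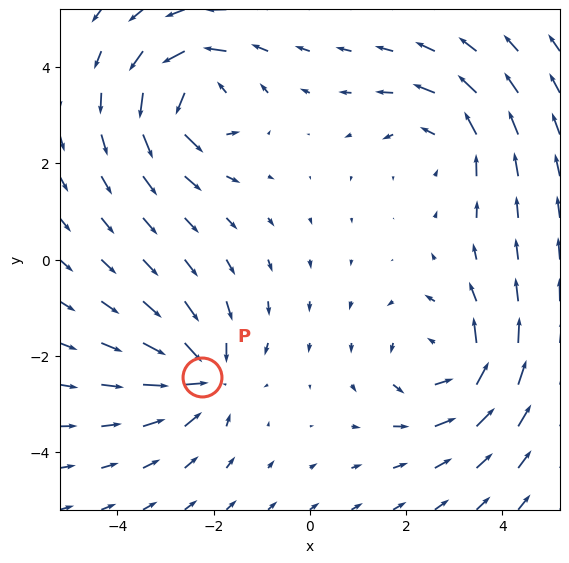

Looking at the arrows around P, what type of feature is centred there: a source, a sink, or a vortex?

At P (-2.2, -2.4) the arrows converge inward. Divergence about -5, curl ≈0 — negative divergence with near-zero curl is a sink.

sink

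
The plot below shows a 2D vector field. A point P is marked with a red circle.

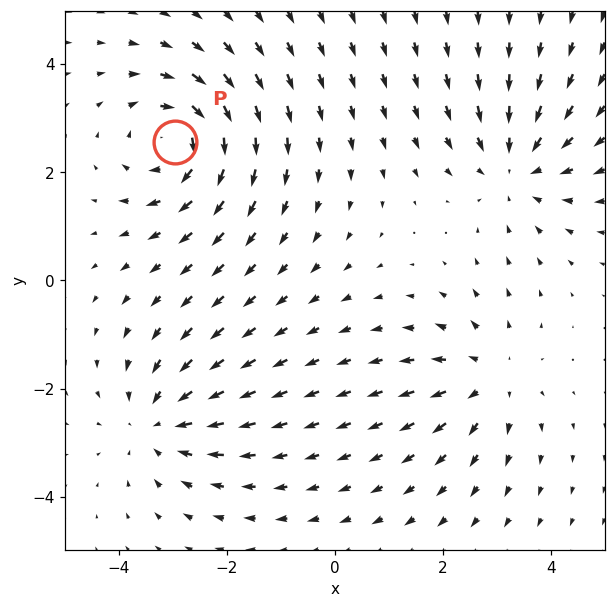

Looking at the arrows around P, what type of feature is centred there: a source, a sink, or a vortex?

At P (-3.0, 2.6) the arrows circulate clockwise. Divergence ≈0, curl about -6 — near-zero divergence with nonzero curl is a vortex.

vortex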